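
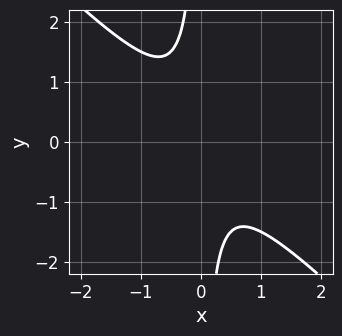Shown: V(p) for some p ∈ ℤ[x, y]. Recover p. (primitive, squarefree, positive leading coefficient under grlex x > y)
1. The degree is 2 — no degree-1 curve has this shape.
2. From the visible intercepts: it misses every integer gridline on the y-axis; the curve avoids every integer x-axis point in the box.
3. Solving for integer coefficients yields p as stated.

2*x^2 + 2*x*y + 1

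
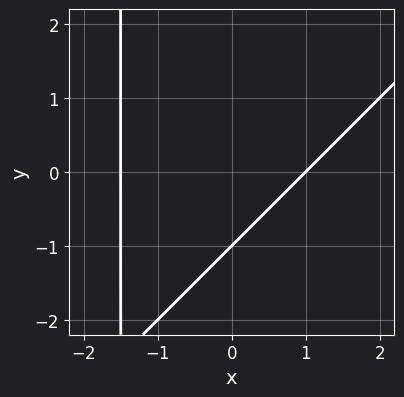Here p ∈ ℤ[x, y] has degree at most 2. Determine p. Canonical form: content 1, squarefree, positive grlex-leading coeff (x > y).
(a) Degree: the shape is more complex than any degree-1 curve, so deg p = 2.
(b) From the visible intercepts: one y-axis crossing is at y = -1; it meets the x-axis at x = 1 (among the integer gridlines).
(c) Fitting integer coefficients to these (and the overall shape) gives p.

2*x^2 - 2*x*y + x - 3*y - 3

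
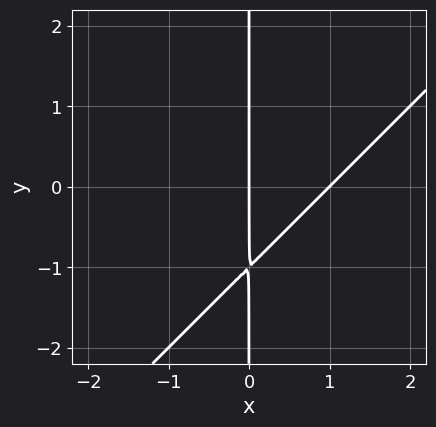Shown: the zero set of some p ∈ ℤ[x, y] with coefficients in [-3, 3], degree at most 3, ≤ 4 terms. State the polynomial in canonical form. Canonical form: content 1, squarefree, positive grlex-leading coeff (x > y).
(a) Degree: the shape is more complex than any degree-1 curve, so deg p = 2.
(b) Observable constraints: every point of the y-axis in the box is on the curve; among the integer gridlines, it crosses the x-axis at x ∈ {0, 1}.
(c) These observations pin down the coefficients.

x^2 - x*y - x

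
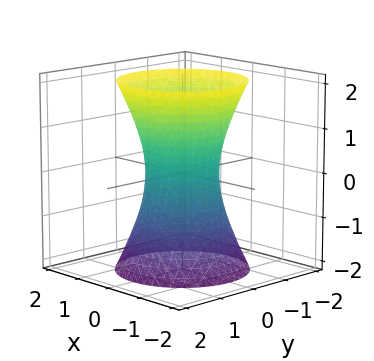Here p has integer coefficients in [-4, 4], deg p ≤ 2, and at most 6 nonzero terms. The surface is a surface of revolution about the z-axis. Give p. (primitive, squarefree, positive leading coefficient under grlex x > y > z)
3*x^2 + 3*y^2 - z^2 - 2

(a) Degree: a generic line meets the surface in up to 2 points, so deg p = 2.
(b) By symmetry, every cross-section ⟂ z is a circle, so x, y appear only via x² + y².
(c) Against the integer gridlines: a circular section at z = -1 has radius exactly 1; it misses every integer gridline on the z-axis.
(d) Assembling these constraints gives the stated polynomial.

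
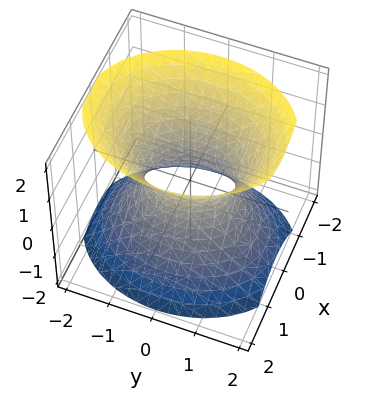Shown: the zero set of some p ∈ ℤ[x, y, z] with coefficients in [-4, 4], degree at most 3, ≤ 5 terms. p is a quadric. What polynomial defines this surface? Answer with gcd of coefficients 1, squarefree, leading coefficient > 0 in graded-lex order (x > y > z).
3*x^2 + 2*y^2 - 2*z^2 - 2

1. The degree is 2 — one connected sheet with a waist; a quadric.
2. Symmetries: mirror symmetry x ↦ −x ⇒ only even powers of x; it's symmetric under z → −z, forcing even powers of z; the y ↦ −y reflection is a symmetry, so y appears only in even powers.
3. From the visible intercepts: no z-intercept at any integer in the box; among the integer gridlines, it crosses the y-axis at y ∈ {-1, 1}.
4. Putting this together gives p.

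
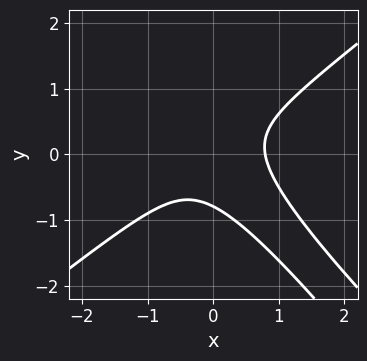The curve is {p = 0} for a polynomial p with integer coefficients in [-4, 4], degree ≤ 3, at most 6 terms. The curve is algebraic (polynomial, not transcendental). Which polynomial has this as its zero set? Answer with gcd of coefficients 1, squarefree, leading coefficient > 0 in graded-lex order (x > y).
2*x^3 + x^2*y - 3*x*y^2 - 2*y^3 - 1

First, degree: the shape is more complex than any degree-2 curve, so deg p = 3.
Finally, the integer polynomial consistent with all of this is the stated p.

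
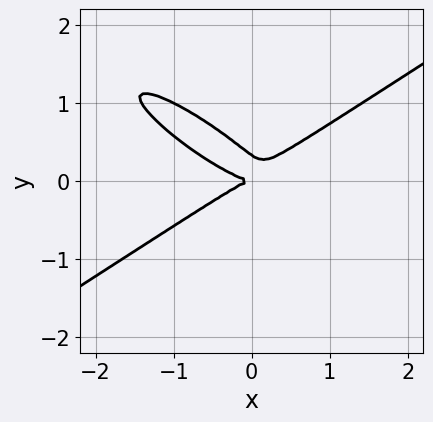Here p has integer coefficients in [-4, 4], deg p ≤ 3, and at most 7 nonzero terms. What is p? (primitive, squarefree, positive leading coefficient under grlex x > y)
deg p = 3. The shape is more complex than any degree-2 curve.
Checking where it meets the axes: it meets the y-axis at y = 0 (among the integer gridlines); it crosses the x-axis at the gridline x = 0.
Solving for integer coefficients yields p as stated.

x^3 + x^2*y - 2*x*y^2 - 3*y^3 + y^2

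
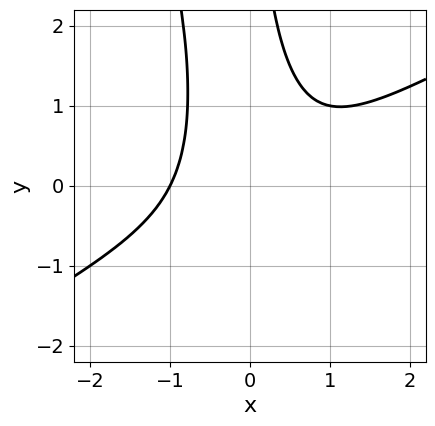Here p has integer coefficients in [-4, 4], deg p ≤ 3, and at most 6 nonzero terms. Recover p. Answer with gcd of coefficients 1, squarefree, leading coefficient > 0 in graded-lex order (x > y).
2*x^3 - 3*x^2*y - x*y^2 + 2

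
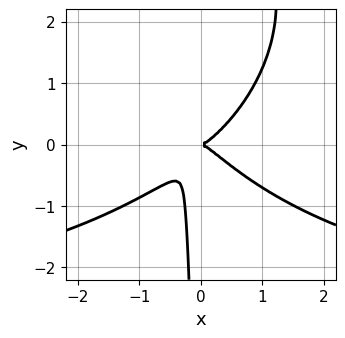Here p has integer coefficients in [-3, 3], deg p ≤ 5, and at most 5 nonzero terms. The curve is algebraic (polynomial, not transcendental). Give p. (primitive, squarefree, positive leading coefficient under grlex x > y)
x^3*y + x*y^3 + 3*x^3 - 3*x*y^2 - y^2

First, deg p = 4.
Next, checking where it meets the axes: one y-axis crossing is at y = 0; it crosses the x-axis at the gridline x = 0.
Finally, the integer polynomial consistent with all of this is the stated p.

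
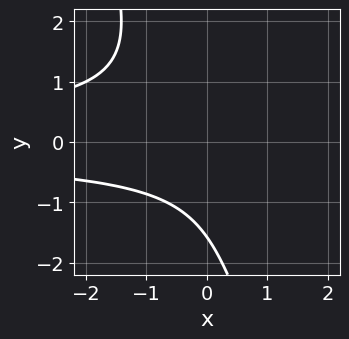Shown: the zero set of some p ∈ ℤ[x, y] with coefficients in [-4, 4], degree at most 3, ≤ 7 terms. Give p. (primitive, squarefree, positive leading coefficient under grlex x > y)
1. Degree: no degree-2 curve has this shape, so deg p = 3.
2. Checking where it meets the axes: no x-intercept at any integer in the box.
3. Solving for integer coefficients yields p as stated.

3*x*y^2 + y^3 + y^2 + y + 3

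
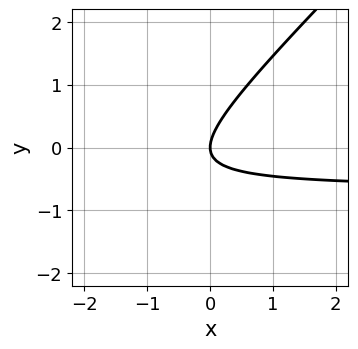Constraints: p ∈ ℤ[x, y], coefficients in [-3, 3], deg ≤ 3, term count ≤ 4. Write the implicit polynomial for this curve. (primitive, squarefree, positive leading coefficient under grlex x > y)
First, deg p = 2.
Then, from the visible intercepts: one y-axis crossing is at y = 0; it meets the x-axis at x = 0 (among the integer gridlines).
Finally, matching integer coefficients to the picture gives p.

3*x*y - 3*y^2 + 2*x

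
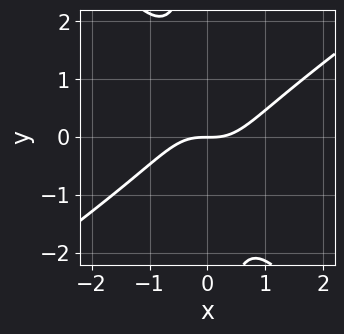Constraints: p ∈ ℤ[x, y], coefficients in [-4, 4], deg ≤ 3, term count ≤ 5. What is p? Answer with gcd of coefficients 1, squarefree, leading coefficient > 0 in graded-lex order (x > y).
3*x^3 - 2*x^2*y - 3*x*y^2 - 3*y

First, deg p = 3.
Next, reading off the gridlines: it meets the x-axis at x = 0 (among the integer gridlines); one y-axis crossing is at y = 0.
Finally, solving for integer coefficients yields p as stated.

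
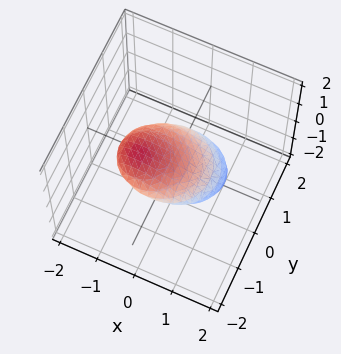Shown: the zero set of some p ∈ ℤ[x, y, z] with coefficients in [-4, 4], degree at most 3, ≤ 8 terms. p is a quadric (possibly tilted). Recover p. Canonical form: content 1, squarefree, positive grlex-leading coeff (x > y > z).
x^2 + 2*x*z + y^2 + y*z + 3*z^2 - 1

First, degree: no degree-1 surface has this shape, so deg p = 2.
Then, reading off the gridlines: the y-axis gridline crossings are at y ∈ {-1, 1}; among the integer gridlines, it crosses the x-axis at x ∈ {-1, 1}.
Finally, matching integer coefficients to the picture gives p.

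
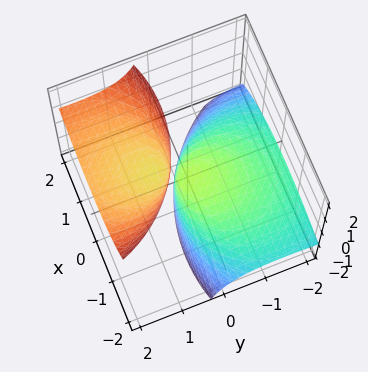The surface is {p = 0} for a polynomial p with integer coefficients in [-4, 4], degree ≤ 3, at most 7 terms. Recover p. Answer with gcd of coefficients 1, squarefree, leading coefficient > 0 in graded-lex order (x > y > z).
First, the picture has 2 separate pieces. Treating them together as one polynomial.
Next, the degree is 2 — the shape is more complex than any degree-1 surface.
Next, reading off the gridlines: it meets the x-axis at x = 0 (among the integer gridlines); one z-axis crossing is at z = 0.
Finally, together with the visible shape, these determine p as stated.

x^2 - x*z + y^2 - 3*y*z + z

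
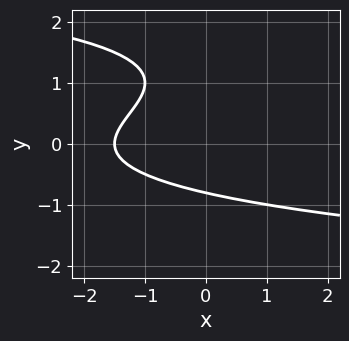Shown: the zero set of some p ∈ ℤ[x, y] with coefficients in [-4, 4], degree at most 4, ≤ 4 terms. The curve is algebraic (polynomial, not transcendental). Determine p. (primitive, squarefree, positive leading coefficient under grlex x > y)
1. Degree: no degree-2 curve has this shape, so deg p = 3.
2. The integer polynomial consistent with all of this is the stated p.

2*y^3 - 3*y^2 + 2*x + 3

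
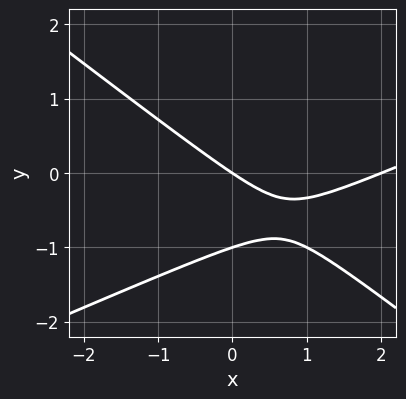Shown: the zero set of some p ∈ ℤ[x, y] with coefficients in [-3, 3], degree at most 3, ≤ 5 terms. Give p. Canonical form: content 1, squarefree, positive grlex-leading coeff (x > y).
(a) deg p = 2. No degree-1 curve has this shape.
(b) Reading off the gridlines: among the integer gridlines, it crosses the x-axis at x ∈ {0, 2}; the y-axis gridline crossings are at y ∈ {-1, 0}.
(c) Solving for integer coefficients yields p as stated.

x^2 - x*y - 3*y^2 - 2*x - 3*y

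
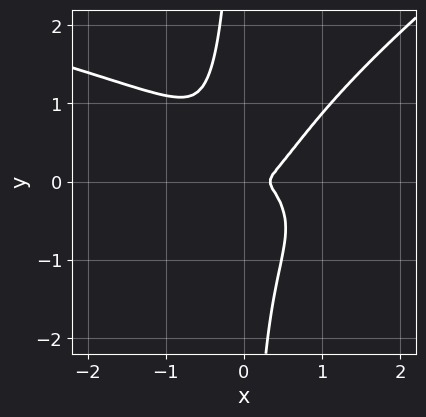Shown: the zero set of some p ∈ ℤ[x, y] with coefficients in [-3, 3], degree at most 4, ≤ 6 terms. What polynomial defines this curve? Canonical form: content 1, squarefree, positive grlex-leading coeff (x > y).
2*x^2*y^2 - 3*x*y^3 + 3*x^3 - x^2 - 2*y^2

deg p = 4. A generic line meets the curve in up to 4 points.
Putting this together gives p.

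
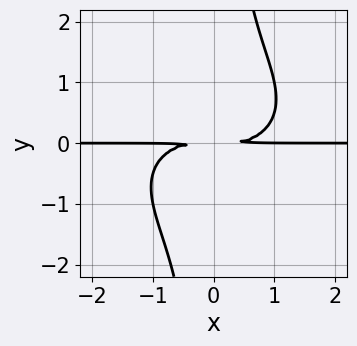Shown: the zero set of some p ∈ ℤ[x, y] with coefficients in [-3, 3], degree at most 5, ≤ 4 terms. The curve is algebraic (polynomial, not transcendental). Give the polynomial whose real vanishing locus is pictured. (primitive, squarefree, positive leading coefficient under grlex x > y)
First, deg p = 4. A generic line meets the curve in up to 4 points.
Then, from the visible intercepts: the visible x-axis segment lies entirely on the curve.
Finally, these observations pin down the coefficients.

x^3*y + 2*x*y^3 - 3*y^2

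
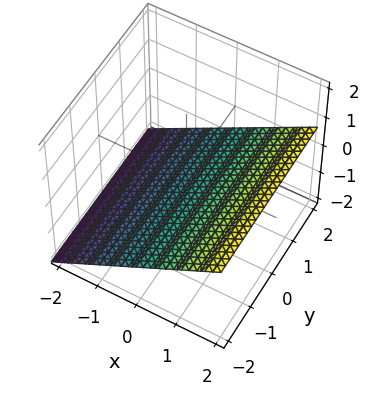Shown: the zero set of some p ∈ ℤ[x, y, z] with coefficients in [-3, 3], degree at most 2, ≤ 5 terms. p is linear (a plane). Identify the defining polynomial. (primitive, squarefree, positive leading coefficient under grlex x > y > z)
(a) The degree is 1 — the surface is flat (a plane).
(b) Against the integer gridlines: the surface avoids every integer y-axis point in the box; it meets the x-axis at x = 1 (among the integer gridlines).
(c) The integer polynomial consistent with all of this is the stated p.

2*x - 3*z - 2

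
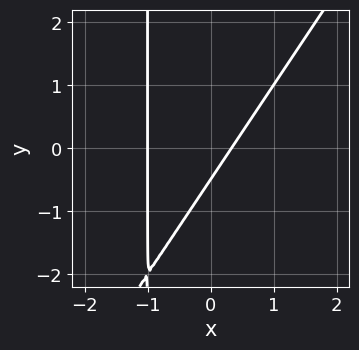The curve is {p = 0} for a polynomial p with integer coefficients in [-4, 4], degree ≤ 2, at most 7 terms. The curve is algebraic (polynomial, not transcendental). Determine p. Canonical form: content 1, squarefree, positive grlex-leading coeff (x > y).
3*x^2 - 2*x*y + 2*x - 2*y - 1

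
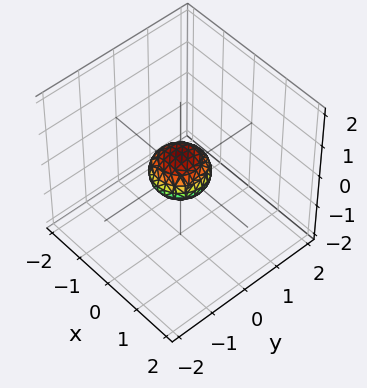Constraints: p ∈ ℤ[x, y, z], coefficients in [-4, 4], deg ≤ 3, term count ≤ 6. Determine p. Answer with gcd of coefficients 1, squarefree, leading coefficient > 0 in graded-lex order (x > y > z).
(a) The degree is 2 — the shape is more complex than any degree-1 surface.
(b) Symmetries: rotational symmetry about the z-axis ⇒ p depends on x, y only through x² + y².
(c) From the axis intercepts and sections: a circular section at z = 0 has radius between 0 and 1.
(d) These observations pin down the coefficients.

2*x^2 + 2*y^2 + 3*z^2 - 1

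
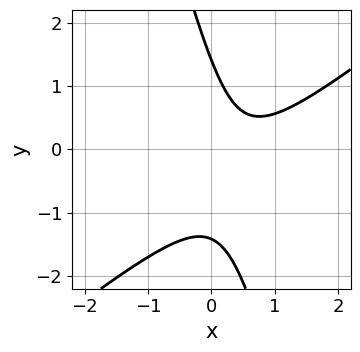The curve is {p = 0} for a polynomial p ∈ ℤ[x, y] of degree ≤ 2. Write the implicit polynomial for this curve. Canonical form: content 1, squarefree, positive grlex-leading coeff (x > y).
3*x^2 - 3*x*y - y^2 - 3*x + 2

(a) deg p = 2.
(b) Checking where it meets the axes: no x-intercept at any integer in the box.
(c) Together with the visible shape, these determine p as stated.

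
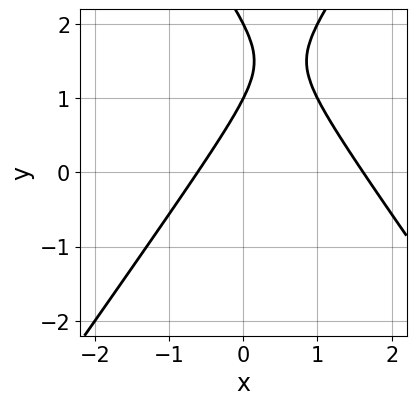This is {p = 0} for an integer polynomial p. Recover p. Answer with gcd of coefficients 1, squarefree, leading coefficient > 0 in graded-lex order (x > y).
1. Degree: the shape is more complex than any degree-1 curve, so deg p = 2.
2. Reading off the gridlines: the y-axis gridline crossings are at y ∈ {1, 2}.
3. Fitting integer coefficients to these (and the overall shape) gives p.

2*x^2 - y^2 - 2*x + 3*y - 2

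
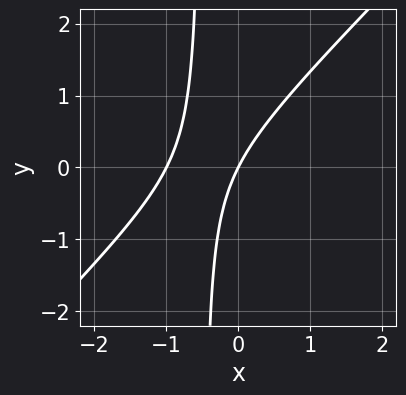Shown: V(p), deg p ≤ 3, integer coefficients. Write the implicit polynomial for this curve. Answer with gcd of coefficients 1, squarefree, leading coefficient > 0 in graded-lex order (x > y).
2*x^2 - 2*x*y + 2*x - y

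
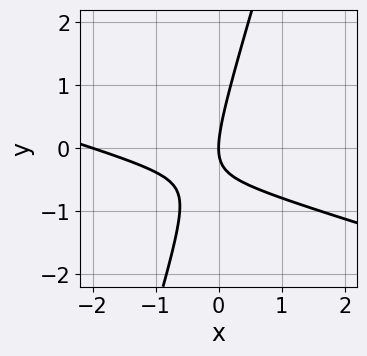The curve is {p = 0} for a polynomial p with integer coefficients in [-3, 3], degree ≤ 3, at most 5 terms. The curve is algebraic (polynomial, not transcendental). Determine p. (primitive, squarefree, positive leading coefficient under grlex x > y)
(a) Degree: a generic line meets the curve in up to 2 points, so deg p = 2.
(b) Checking where it meets the axes: among the integer gridlines, it crosses the x-axis at x ∈ {-2, 0}; it meets the y-axis at y = 0 (among the integer gridlines).
(c) Fitting integer coefficients to these (and the overall shape) gives p.

x^2 + 3*x*y - y^2 + 2*x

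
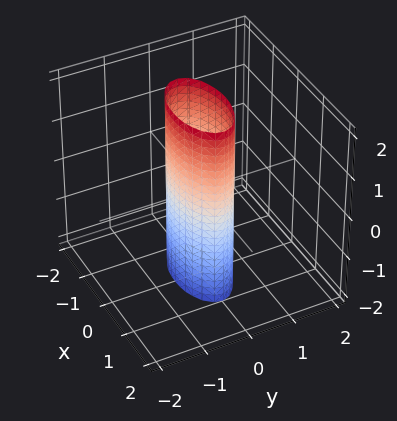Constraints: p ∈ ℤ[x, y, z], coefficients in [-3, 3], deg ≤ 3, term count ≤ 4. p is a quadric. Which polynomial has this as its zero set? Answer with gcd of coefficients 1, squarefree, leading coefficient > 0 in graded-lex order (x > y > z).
x^2 + 3*y^2 - 1

1. The degree is 2 — constant cross-section along one axis; a quadric.
2. Symmetries: the z ↦ −z reflection is a symmetry, so z appears only in even powers; the x ↦ −x reflection is a symmetry, so x appears only in even powers; the y ↦ −y reflection is a symmetry, so y appears only in even powers.
3. From the visible intercepts: the x-axis gridline crossings are at x ∈ {-1, 1}; it misses every integer gridline on the z-axis.
4. Putting this together gives p.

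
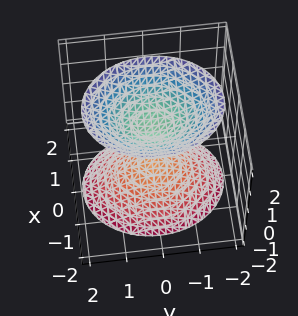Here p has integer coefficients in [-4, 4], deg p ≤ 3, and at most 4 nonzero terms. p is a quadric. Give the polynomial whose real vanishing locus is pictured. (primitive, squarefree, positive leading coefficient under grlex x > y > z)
3*x^2 + 2*y^2 - 2*z^2 + 2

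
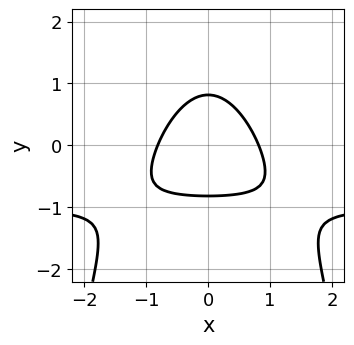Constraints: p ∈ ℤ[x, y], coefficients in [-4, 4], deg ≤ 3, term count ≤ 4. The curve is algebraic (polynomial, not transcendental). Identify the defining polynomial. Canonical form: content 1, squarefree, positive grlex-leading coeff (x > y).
1. Degree: no degree-2 curve has this shape, so deg p = 3.
2. Symmetries: the x ↦ −x reflection is a symmetry, so x appears only in even powers.
3. Matching integer coefficients to the picture gives p.

3*x^2*y + 3*x^2 + 3*y^2 - 2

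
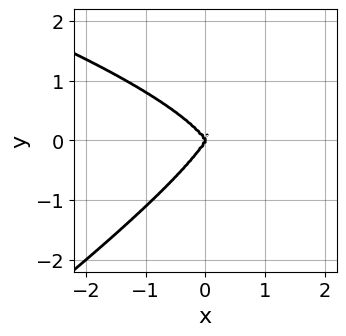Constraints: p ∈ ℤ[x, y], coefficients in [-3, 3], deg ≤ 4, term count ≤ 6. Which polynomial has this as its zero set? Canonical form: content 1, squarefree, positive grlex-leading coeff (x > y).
1. deg p = 4. The shape is more complex than any degree-3 curve.
2. Against the integer gridlines: it crosses the y-axis at the gridline y = 0; it crosses the x-axis at the gridline x = 0.
3. Matching integer coefficients to the picture gives p.

2*x*y^3 - 3*y^4 - 3*x^3 + x*y^2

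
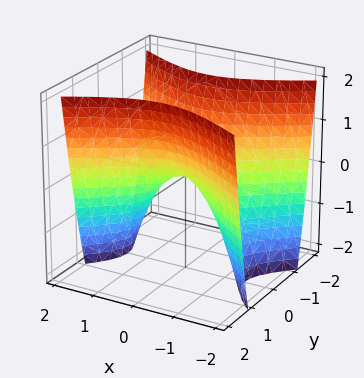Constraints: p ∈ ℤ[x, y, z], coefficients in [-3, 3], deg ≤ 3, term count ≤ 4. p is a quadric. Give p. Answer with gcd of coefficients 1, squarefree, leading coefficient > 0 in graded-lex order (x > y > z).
x^2 - 2*y^2 + z

(a) deg p = 2. A hyperbolic paraboloid; a quadric.
(b) Symmetries: it's symmetric under y → −y, forcing even powers of y; the x ↦ −x reflection is a symmetry, so x appears only in even powers.
(c) Against the integer gridlines: one x-axis crossing is at x = 0; one y-axis crossing is at y = 0.
(d) Assembling these constraints gives the stated polynomial.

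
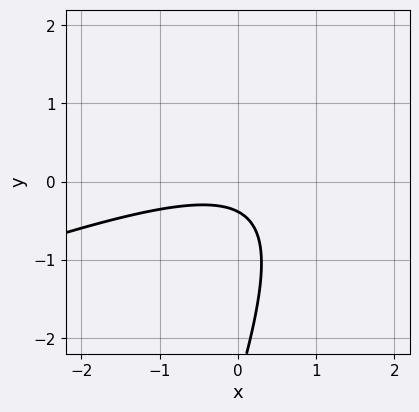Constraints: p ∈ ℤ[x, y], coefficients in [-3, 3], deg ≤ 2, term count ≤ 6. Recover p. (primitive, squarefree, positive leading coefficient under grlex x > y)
x^2 - 3*x*y + y^2 + 3*y + 1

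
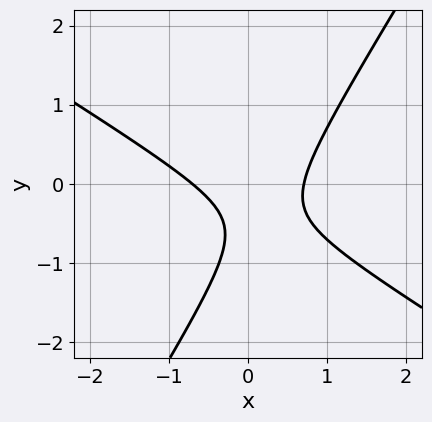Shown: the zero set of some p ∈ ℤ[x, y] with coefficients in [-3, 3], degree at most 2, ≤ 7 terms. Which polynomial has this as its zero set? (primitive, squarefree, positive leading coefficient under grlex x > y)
1. The degree is 2 — the shape is more complex than any degree-1 curve.
2. Checking where it meets the axes: no y-intercept at any integer in the box.
3. Matching integer coefficients to the picture gives p.

2*x^2 + 2*x*y - 2*y^2 - 2*y - 1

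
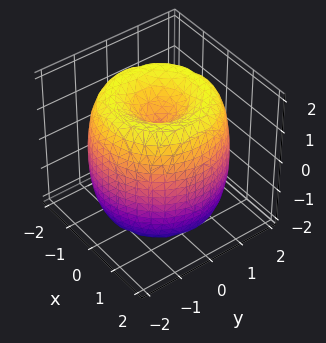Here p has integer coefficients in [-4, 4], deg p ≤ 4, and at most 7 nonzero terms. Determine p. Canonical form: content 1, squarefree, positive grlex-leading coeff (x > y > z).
x^4 + 2*x^2*y^2 + y^4 - 3*x^2 - 3*y^2 + z^2 - 1

(a) Degree: no degree-3 surface has this shape, so deg p = 4.
(b) Symmetry: the surface is invariant under rotation about z: p = q(x² + y², z).
(c) From the visible intercepts: a circular section at z = 1 has radius between 1 and 2; among the integer gridlines, it crosses the z-axis at z ∈ {-1, 1}.
(d) The integer polynomial consistent with all of this is the stated p.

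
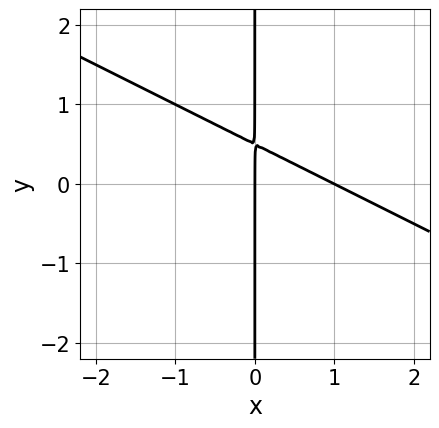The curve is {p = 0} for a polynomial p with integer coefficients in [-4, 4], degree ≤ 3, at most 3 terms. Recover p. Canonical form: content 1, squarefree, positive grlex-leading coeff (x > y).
First, deg p = 2. The shape is more complex than any degree-1 curve.
Next, checking where it meets the axes: among the integer gridlines, it crosses the x-axis at x ∈ {0, 1}; every point of the y-axis in the box is on the curve.
Finally, the integer polynomial consistent with all of this is the stated p.

x^2 + 2*x*y - x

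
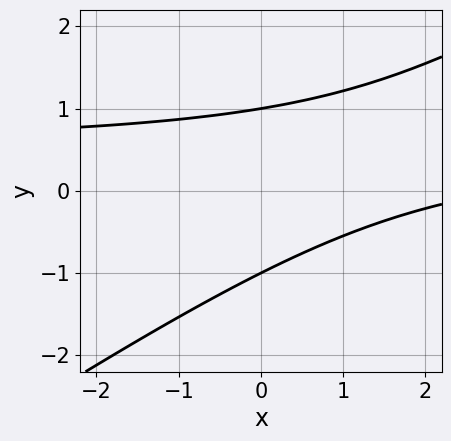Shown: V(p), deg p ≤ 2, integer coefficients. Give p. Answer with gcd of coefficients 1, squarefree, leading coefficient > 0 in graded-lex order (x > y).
2*x*y - 3*y^2 - x + 3

First, degree: no degree-1 curve has this shape, so deg p = 2.
Next, against the integer gridlines: it misses every integer gridline on the x-axis; the y-axis gridline crossings are at y ∈ {-1, 1}.
Finally, assembling these constraints gives the stated polynomial.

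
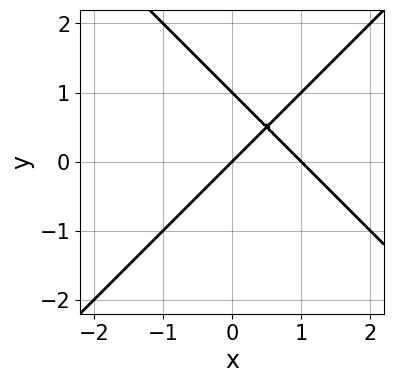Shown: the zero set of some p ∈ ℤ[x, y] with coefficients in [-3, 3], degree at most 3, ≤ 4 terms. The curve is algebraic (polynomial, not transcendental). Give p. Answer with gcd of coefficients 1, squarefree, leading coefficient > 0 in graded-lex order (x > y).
(a) The degree is 2 — a generic line meets the curve in up to 2 points.
(b) From the visible intercepts: the x-axis gridline crossings are at x ∈ {0, 1}; among the integer gridlines, it crosses the y-axis at y ∈ {0, 1}.
(c) Matching integer coefficients to the picture gives p.

x^2 - y^2 - x + y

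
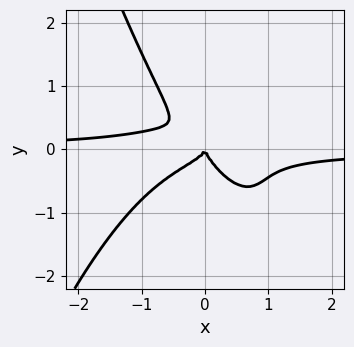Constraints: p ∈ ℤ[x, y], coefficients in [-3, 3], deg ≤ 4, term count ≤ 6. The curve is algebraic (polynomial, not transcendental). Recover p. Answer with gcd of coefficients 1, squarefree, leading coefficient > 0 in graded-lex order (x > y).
3*x^3*y + 3*x*y^2 + 3*y^3 + x^2

(a) deg p = 4. A generic line meets the curve in up to 4 points.
(b) From the axis intercepts and sections: one y-axis crossing is at y = 0; one x-axis crossing is at x = 0.
(c) Putting this together gives p.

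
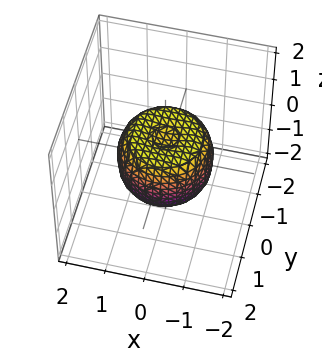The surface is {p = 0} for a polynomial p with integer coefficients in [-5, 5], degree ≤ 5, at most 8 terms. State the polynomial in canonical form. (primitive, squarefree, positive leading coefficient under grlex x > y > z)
2*x^4 + 4*x^2*y^2 + 2*y^4 - 2*x^2 - 2*y^2 + 2*z^2 - 1

First, degree: a generic line meets the surface in up to 4 points, so deg p = 4.
Next, by symmetry, the z-axis is an axis of rotation, so x and y enter only as x² + y².
Next, checking where it meets the axes: a circular section at z = 0 has radius between 1 and 2.
Finally, these observations pin down the coefficients.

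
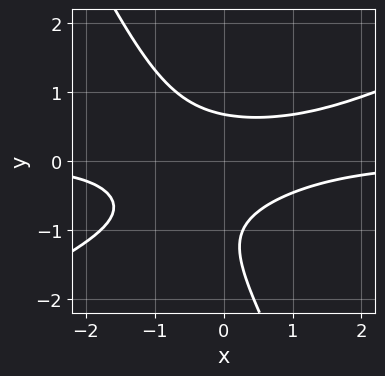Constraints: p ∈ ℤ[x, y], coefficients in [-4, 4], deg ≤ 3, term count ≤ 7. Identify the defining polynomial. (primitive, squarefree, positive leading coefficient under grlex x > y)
Degree: no degree-2 curve has this shape, so deg p = 3.
Against the integer gridlines: the curve avoids every integer x-axis point in the box.
Together with the visible shape, these determine p as stated.

2*x^2*y - 3*x*y^2 - 2*y^3 - 3*y^2 + 2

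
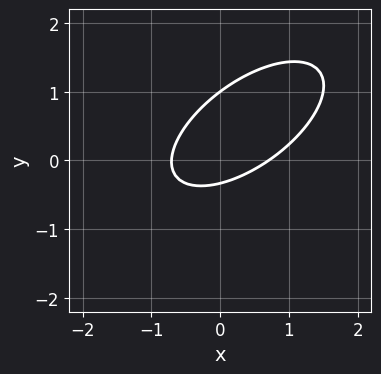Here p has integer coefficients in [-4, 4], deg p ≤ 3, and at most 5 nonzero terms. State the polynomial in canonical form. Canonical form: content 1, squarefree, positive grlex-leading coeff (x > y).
Degree: no degree-1 curve has this shape, so deg p = 2.
Against the integer gridlines: one y-axis crossing is at y = 1.
Together with the visible shape, these determine p as stated.

2*x^2 - 3*x*y + 3*y^2 - 2*y - 1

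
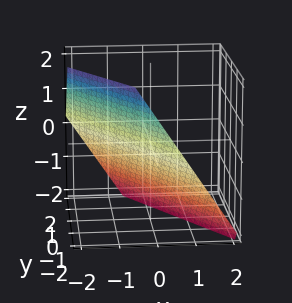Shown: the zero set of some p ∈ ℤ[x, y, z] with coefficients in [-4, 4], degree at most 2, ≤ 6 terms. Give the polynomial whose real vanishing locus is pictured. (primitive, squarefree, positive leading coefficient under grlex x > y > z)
3*x + 2*y + 2*z + 2

deg p = 1.
Reading off the gridlines: one y-axis crossing is at y = -1; it meets the z-axis at z = -1 (among the integer gridlines).
The integer polynomial consistent with all of this is the stated p.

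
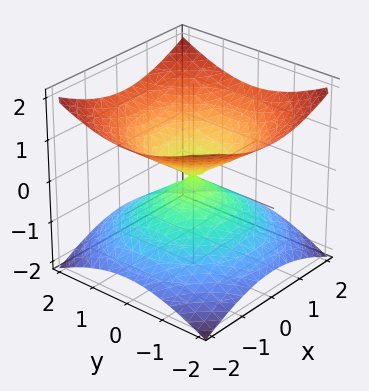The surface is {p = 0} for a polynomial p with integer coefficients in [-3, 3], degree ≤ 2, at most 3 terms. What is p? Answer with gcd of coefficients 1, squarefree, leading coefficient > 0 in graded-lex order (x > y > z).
x^2 + y^2 - 2*z^2

First, the degree is 2 — two nappes meeting at a single point; a quadric.
Then, symmetries: mirror symmetry z ↦ −z ⇒ only even powers of z; every cross-section ⟂ z is a circle, so x, y appear only via x² + y².
Then, reading off the gridlines: it meets the x-axis at x = 0 (among the integer gridlines); a circular section at z = 1 has radius between 1 and 2; it meets the z-axis at z = 0 (among the integer gridlines).
Finally, solving for integer coefficients yields p as stated.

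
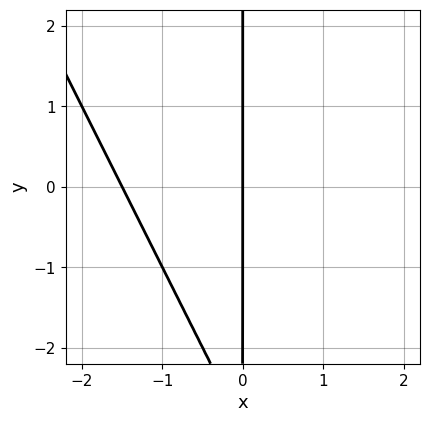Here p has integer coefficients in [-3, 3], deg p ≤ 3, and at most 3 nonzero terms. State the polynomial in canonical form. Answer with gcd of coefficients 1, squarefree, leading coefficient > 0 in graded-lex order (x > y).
2*x^2 + x*y + 3*x

1. Degree: a generic line meets the curve in up to 2 points, so deg p = 2.
2. From the visible intercepts: the visible y-axis segment lies entirely on the curve; it crosses the x-axis at the gridline x = 0.
3. Fitting integer coefficients to these (and the overall shape) gives p.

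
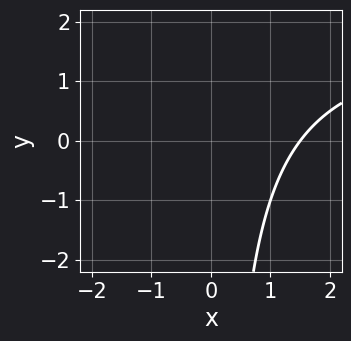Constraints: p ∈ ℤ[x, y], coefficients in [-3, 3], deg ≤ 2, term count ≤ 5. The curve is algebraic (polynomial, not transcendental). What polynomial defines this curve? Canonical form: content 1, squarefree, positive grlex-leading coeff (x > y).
(a) Degree: a generic line meets the curve in up to 2 points, so deg p = 2.
(b) Reading off the gridlines: it misses every integer gridline on the y-axis.
(c) Together with the visible shape, these determine p as stated.

x*y - 2*x + 3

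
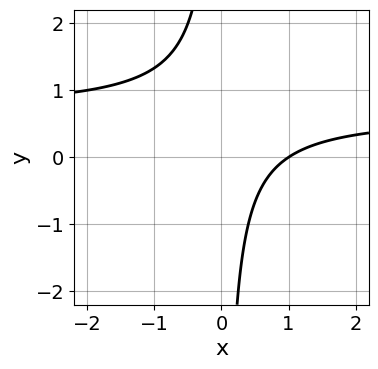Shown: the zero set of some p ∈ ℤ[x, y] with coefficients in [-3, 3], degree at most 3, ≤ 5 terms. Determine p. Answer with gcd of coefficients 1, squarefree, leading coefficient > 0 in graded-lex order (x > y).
3*x*y - 2*x + 2

deg p = 2.
Reading off the gridlines: the curve avoids every integer y-axis point in the box; it meets the x-axis at x = 1 (among the integer gridlines).
These observations pin down the coefficients.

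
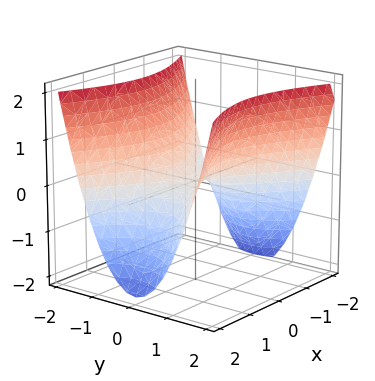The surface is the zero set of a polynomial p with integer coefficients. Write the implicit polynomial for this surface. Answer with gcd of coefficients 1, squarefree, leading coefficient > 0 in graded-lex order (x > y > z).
x^2 - 2*y^2 + 2*z

(a) deg p = 2. A hyperbolic paraboloid; a quadric.
(b) Symmetries: the y ↦ −y reflection is a symmetry, so y appears only in even powers; the x ↦ −x reflection is a symmetry, so x appears only in even powers.
(c) Reading off the gridlines: one y-axis crossing is at y = 0; it meets the x-axis at x = 0 (among the integer gridlines); one z-axis crossing is at z = 0.
(d) Matching integer coefficients to the picture gives p.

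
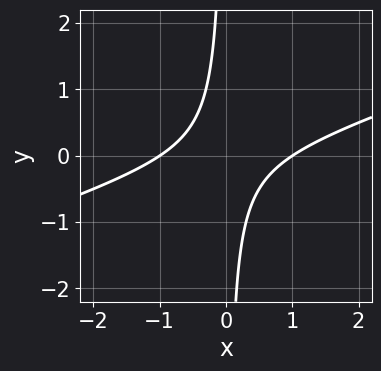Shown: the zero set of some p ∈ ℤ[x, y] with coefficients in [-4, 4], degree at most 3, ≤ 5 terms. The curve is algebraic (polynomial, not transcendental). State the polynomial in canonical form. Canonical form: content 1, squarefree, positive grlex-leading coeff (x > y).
x^2 - 3*x*y - 1

First, deg p = 2.
Then, from the axis intercepts and sections: the x-axis gridline crossings are at x ∈ {-1, 1}; no y-intercept at any integer in the box.
Finally, together with the visible shape, these determine p as stated.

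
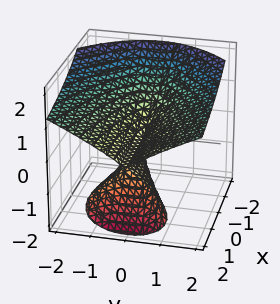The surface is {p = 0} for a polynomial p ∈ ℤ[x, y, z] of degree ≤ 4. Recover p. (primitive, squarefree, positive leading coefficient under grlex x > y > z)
1. Degree: a generic line meets the surface in up to 3 points, so deg p = 3.
2. From the visible intercepts: one z-axis crossing is at z = 0; one y-axis crossing is at y = 0.
3. Putting this together gives p. Check: (1, 0, 0) on the x-axis lies on the surface, and p(1, 0, 0) = 0. ✓

x*z^2 + z^3 - y^2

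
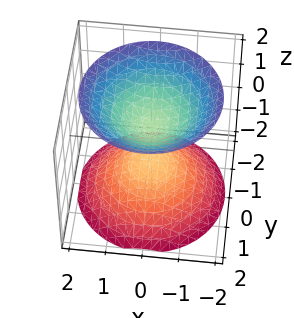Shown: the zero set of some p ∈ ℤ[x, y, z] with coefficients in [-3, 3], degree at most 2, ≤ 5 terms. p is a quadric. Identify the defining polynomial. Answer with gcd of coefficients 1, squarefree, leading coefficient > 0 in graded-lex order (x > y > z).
1. There are 2 components. They look like related sheets of one shape, so recover p as a whole.
2. Degree: two separate bowl-shaped sheets opening away from each other; a quadric, so deg p = 2.
3. By symmetry, the z-axis is an axis of rotation, so x and y enter only as x² + y²; it's symmetric under z → −z, forcing even powers of z.
4. Reading off the gridlines: no x-intercept at any integer in the box; a circular section at z = 2 has radius between 1 and 2.
5. Together with the visible shape, these determine p as stated.

2*x^2 + 2*y^2 - 2*z^2 + 1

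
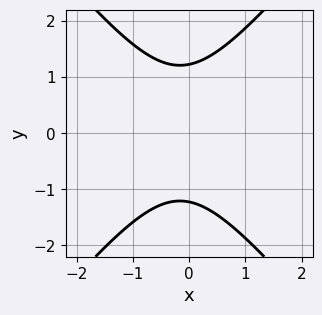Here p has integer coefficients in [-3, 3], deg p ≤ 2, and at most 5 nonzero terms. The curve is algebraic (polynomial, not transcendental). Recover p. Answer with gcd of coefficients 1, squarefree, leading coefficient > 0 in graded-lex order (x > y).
3*x^2 - 2*y^2 + x + 3

(a) The degree is 2 — the shape is more complex than any degree-1 curve.
(b) Symmetries: the y ↦ −y reflection is a symmetry, so y appears only in even powers.
(c) Against the integer gridlines: no x-intercept at any integer in the box.
(d) Solving for integer coefficients yields p as stated.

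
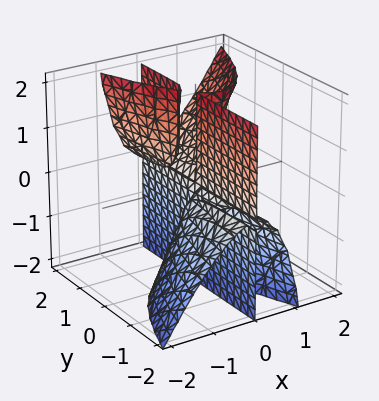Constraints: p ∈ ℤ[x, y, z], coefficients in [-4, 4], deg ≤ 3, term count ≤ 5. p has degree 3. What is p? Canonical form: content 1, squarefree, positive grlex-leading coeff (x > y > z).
2*x^3 - x^2*z - x*y*z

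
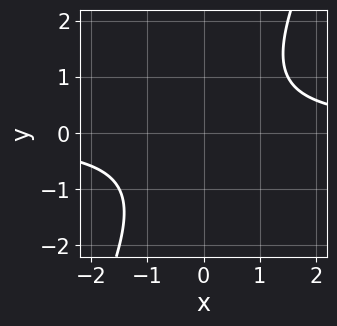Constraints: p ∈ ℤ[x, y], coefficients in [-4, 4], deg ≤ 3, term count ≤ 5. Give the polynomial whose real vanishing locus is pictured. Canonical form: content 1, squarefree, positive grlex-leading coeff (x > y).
First, the degree is 2 — no degree-1 curve has this shape.
Then, against the integer gridlines: it misses every integer gridline on the x-axis; no y-intercept at any integer in the box.
Finally, matching integer coefficients to the picture gives p.

2*x*y - y^2 - 2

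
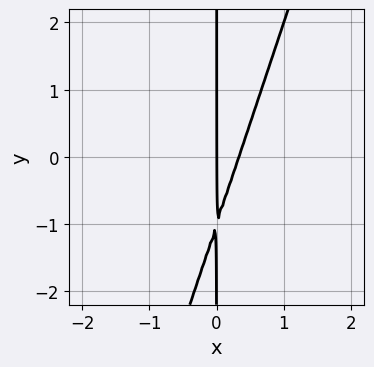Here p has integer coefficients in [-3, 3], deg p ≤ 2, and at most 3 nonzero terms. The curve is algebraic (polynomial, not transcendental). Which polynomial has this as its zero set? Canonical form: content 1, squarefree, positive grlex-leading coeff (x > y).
3*x^2 - x*y - x

First, degree: no degree-1 curve has this shape, so deg p = 2.
Then, checking where it meets the axes: the visible y-axis segment lies entirely on the curve; one x-axis crossing is at x = 0.
Finally, matching integer coefficients to the picture gives p.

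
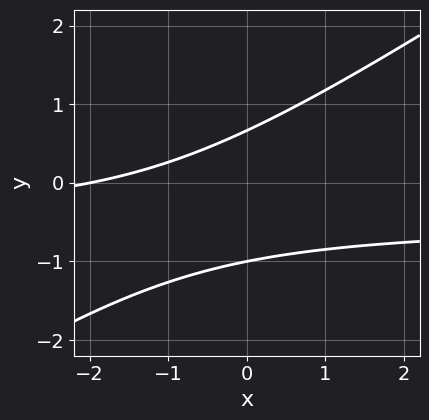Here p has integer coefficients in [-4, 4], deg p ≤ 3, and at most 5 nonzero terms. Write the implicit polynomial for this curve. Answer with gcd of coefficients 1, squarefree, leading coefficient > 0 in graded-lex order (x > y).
2*x*y - 3*y^2 + x - y + 2

Degree: the shape is more complex than any degree-1 curve, so deg p = 2.
Against the integer gridlines: it crosses the y-axis at the gridline y = -1; it crosses the x-axis at the gridline x = -2.
These observations pin down the coefficients.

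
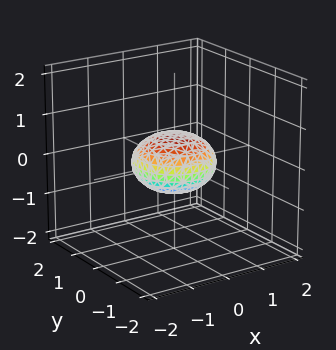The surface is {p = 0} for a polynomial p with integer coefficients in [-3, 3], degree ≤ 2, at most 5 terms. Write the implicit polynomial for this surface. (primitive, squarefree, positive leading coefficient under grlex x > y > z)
x^2 + y^2 + 2*z^2 - 1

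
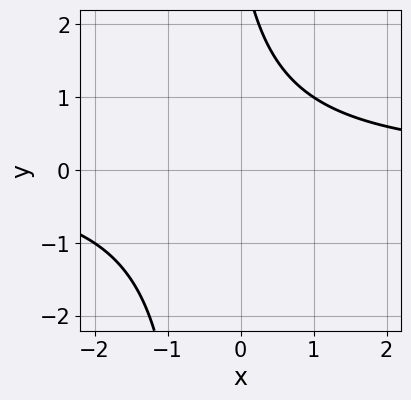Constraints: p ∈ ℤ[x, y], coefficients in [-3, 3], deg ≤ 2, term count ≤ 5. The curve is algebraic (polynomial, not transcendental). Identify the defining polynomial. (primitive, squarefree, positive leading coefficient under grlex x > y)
2*x*y + y - 3

Degree: no degree-1 curve has this shape, so deg p = 2.
Observable constraints: no x-intercept at any integer in the box; it misses every integer gridline on the y-axis.
Assembling these constraints gives the stated polynomial.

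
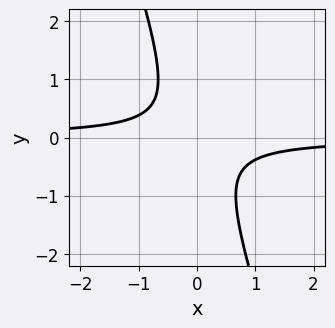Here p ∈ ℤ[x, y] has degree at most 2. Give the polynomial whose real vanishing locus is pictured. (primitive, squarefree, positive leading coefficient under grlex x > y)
3*x*y + y^2 + 1

(a) Degree: no degree-1 curve has this shape, so deg p = 2.
(b) From the visible intercepts: it misses every integer gridline on the x-axis; the curve avoids every integer y-axis point in the box.
(c) Fitting integer coefficients to these (and the overall shape) gives p.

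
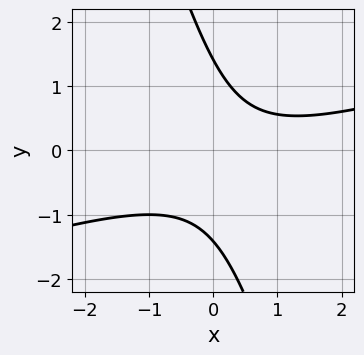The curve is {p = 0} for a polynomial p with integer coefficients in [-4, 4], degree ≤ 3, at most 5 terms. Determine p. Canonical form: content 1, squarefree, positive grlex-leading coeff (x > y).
x^2 - 3*x*y - y^2 - x + 2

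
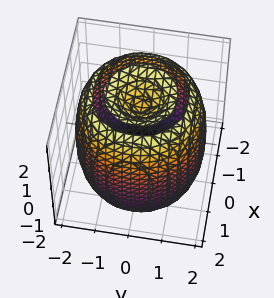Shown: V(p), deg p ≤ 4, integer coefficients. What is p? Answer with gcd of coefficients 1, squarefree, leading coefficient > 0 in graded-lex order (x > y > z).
x^4 + 2*x^2*y^2 + y^4 - 3*x^2 - 3*y^2 + z^2 - 2

1. There are 2 components. Treating them together as one polynomial.
2. Degree: no degree-3 surface has this shape, so deg p = 4.
3. Symmetries: the z-axis is an axis of rotation, so x and y enter only as x² + y².
4. Against the integer gridlines: a circular section at z = 0 has radius between 1 and 2.
5. Together with the visible shape, these determine p as stated.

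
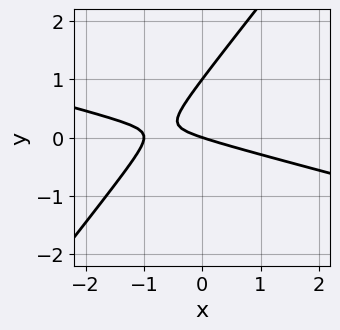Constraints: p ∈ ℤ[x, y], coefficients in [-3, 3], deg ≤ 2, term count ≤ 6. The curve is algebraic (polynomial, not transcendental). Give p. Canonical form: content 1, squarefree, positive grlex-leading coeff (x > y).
x^2 + 3*x*y - 3*y^2 + x + 3*y

Degree: the shape is more complex than any degree-1 curve, so deg p = 2.
From the axis intercepts and sections: among the integer gridlines, it crosses the y-axis at y ∈ {0, 1}; among the integer gridlines, it crosses the x-axis at x ∈ {-1, 0}.
Together with the visible shape, these determine p as stated.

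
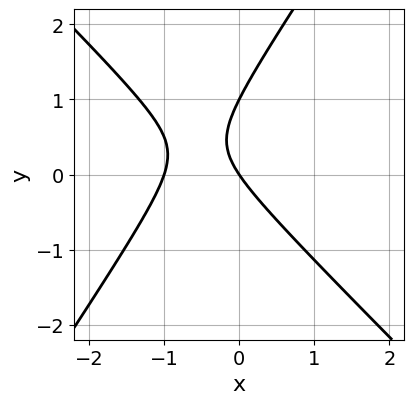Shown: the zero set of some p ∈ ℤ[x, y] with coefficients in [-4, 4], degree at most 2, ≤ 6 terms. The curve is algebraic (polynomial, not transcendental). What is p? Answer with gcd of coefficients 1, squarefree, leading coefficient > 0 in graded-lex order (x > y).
3*x^2 + x*y - 2*y^2 + 3*x + 2*y

1. The degree is 2 — no degree-1 curve has this shape.
2. Observable constraints: among the integer gridlines, it crosses the y-axis at y ∈ {0, 1}; the x-axis gridline crossings are at x ∈ {-1, 0}.
3. Fitting integer coefficients to these (and the overall shape) gives p.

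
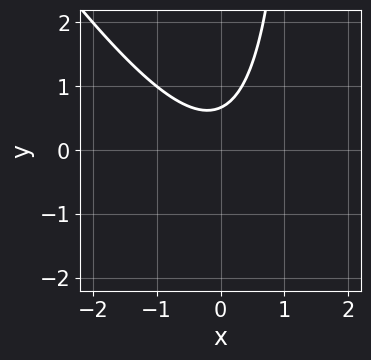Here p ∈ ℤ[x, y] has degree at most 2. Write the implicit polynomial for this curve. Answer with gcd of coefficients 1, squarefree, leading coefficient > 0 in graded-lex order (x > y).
The degree is 2 — the shape is more complex than any degree-1 curve.
From the visible intercepts: no x-intercept at any integer in the box.
Fitting integer coefficients to these (and the overall shape) gives p.

3*x^2 + 2*x*y - 3*y + 2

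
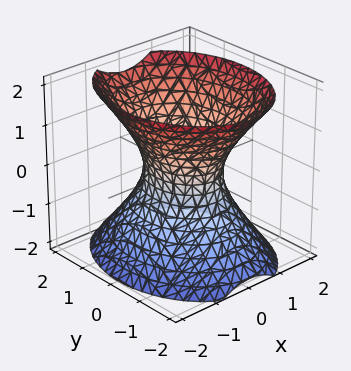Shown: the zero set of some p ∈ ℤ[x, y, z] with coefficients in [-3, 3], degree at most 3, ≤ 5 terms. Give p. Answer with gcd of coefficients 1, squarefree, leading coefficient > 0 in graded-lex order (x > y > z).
3*x^2 + 2*y^2 - 2*z^2 - 2

(a) The degree is 2 — one connected sheet with a waist; a quadric.
(b) Symmetries: mirror symmetry z ↦ −z ⇒ only even powers of z; the x ↦ −x reflection is a symmetry, so x appears only in even powers; it's symmetric under y → −y, forcing even powers of y.
(c) Reading off the gridlines: the y-axis gridline crossings are at y ∈ {-1, 1}; the surface avoids every integer z-axis point in the box.
(d) The integer polynomial consistent with all of this is the stated p.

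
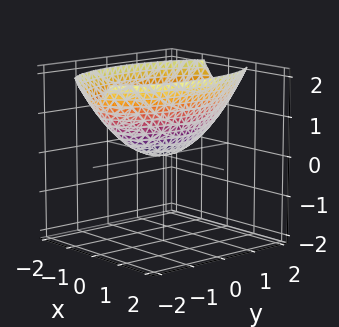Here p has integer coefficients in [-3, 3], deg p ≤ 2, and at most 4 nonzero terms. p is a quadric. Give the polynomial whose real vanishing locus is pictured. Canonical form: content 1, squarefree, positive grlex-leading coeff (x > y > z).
3*x^2 + y^2 - 3*z

First, deg p = 2. A paraboloid; a quadric.
Next, symmetries: the x ↦ −x reflection is a symmetry, so x appears only in even powers; it's symmetric under y → −y, forcing even powers of y.
Then, from the visible intercepts: one x-axis crossing is at x = 0; one z-axis crossing is at z = 0; one y-axis crossing is at y = 0.
Finally, putting this together gives p.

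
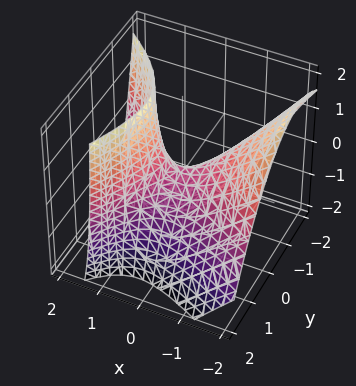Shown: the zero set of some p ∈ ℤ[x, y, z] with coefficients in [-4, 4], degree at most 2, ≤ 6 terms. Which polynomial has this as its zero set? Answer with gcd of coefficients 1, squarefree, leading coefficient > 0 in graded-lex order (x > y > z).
First, deg p = 2.
Next, from the visible intercepts: it crosses the z-axis at the gridline z = 0; it meets the x-axis at x = 0 (among the integer gridlines); one y-axis crossing is at y = 0.
Finally, putting this together gives p.

x^2 + x*y + x*z - y^2 - z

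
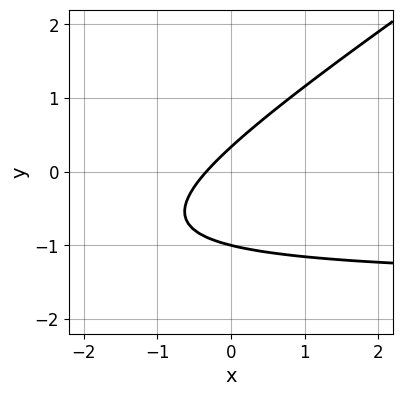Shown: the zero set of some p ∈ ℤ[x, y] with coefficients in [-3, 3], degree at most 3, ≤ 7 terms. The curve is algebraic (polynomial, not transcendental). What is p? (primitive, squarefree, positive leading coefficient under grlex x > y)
1. Degree: the shape is more complex than any degree-1 curve, so deg p = 2.
2. Observable constraints: it crosses the y-axis at the gridline y = -1.
3. The integer polynomial consistent with all of this is the stated p.

2*x*y - 3*y^2 + 3*x - 2*y + 1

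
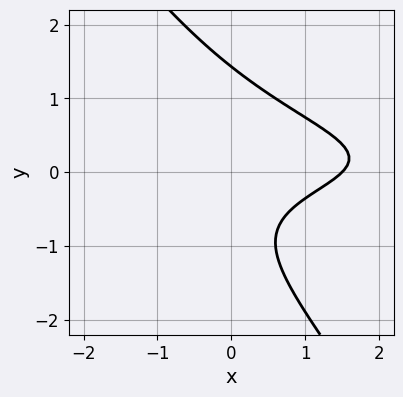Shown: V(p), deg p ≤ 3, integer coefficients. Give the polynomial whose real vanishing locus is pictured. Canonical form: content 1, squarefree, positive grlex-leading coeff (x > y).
1. deg p = 3. The shape is more complex than any degree-2 curve.
2. Putting this together gives p.

3*x*y^2 + 2*y^3 + 2*x - 2*y - 3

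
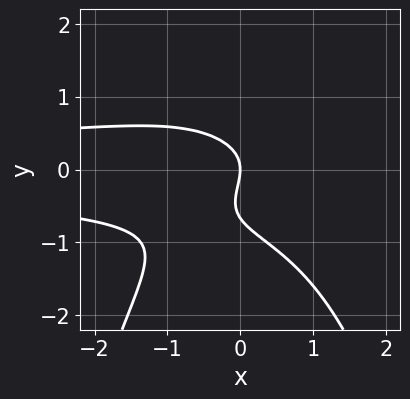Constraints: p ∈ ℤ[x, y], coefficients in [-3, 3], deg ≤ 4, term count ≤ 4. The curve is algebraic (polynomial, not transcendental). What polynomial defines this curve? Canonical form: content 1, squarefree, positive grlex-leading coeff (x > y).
2*x^2*y^2 + 3*y^3 + 2*y^2 + 2*x

(a) The degree is 4 — a generic line meets the curve in up to 4 points.
(b) Observable constraints: it crosses the y-axis at the gridline y = 0; it meets the x-axis at x = 0 (among the integer gridlines).
(c) The integer polynomial consistent with all of this is the stated p.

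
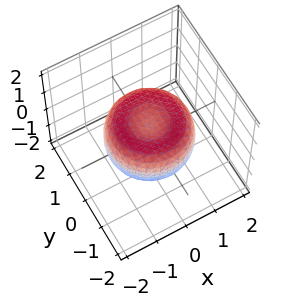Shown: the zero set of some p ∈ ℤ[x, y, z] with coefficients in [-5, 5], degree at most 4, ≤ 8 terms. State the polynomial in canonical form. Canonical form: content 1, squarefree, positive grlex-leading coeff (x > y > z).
First, degree: the shape is more complex than any degree-3 surface, so deg p = 4.
Then, symmetries: the surface is invariant under rotation about z: p = q(x² + y², z).
Then, reading off the gridlines: a circular section at z = 0 has radius between 1 and 2.
Finally, matching integer coefficients to the picture gives p.

2*x^4 + 4*x^2*y^2 + 2*y^4 - 3*x^2 - 3*y^2 + 3*z^2 - 1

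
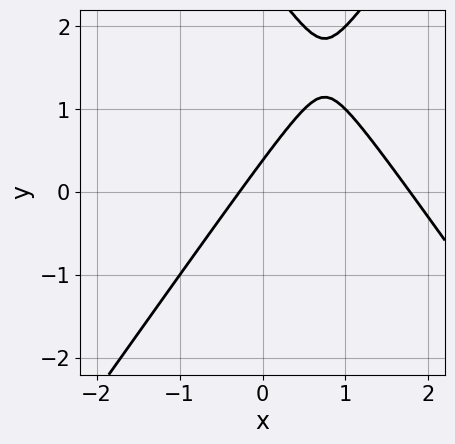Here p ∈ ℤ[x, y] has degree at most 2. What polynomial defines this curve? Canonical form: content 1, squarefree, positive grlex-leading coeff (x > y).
(a) deg p = 2. The shape is more complex than any degree-1 curve.
(b) Putting this together gives p.

2*x^2 - y^2 - 3*x + 3*y - 1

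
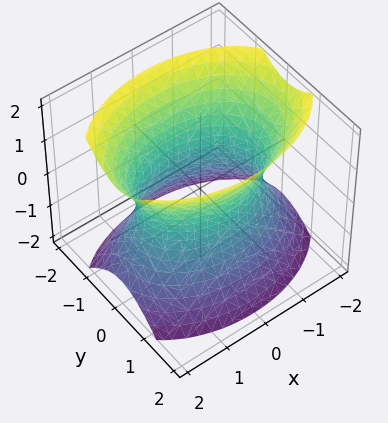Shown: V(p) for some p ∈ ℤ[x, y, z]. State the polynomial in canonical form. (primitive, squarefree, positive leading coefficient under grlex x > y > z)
First, deg p = 2. One connected sheet with a waist; a quadric.
Then, symmetries: it's symmetric under y → −y, forcing even powers of y; mirror symmetry z ↦ −z ⇒ only even powers of z; it's symmetric under x → −x, forcing even powers of x.
Then, from the axis intercepts and sections: the y-axis gridline crossings are at y ∈ {-1, 1}; no z-intercept at any integer in the box.
Finally, together with the visible shape, these determine p as stated.

x^2 + 2*y^2 - z^2 - 2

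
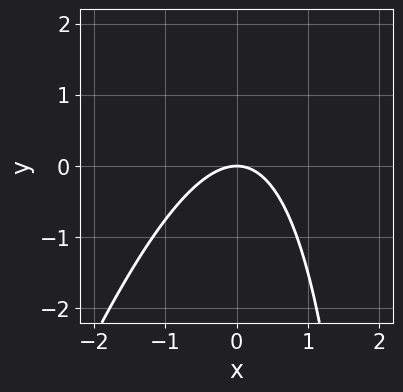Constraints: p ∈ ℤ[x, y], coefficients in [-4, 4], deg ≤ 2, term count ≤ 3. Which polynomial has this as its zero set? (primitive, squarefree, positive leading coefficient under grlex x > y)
3*x^2 - x*y + 3*y

The degree is 2 — no degree-1 curve has this shape.
Against the integer gridlines: it meets the x-axis at x = 0 (among the integer gridlines); it crosses the y-axis at the gridline y = 0.
Putting this together gives p.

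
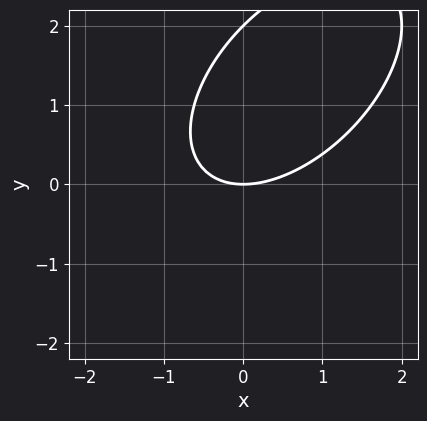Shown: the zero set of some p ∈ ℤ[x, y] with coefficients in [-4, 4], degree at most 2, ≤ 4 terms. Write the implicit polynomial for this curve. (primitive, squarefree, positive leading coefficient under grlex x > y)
1. Degree: the shape is more complex than any degree-1 curve, so deg p = 2.
2. Checking where it meets the axes: the y-axis gridline crossings are at y ∈ {0, 2}; it meets the x-axis at x = 0 (among the integer gridlines).
3. Matching integer coefficients to the picture gives p.

x^2 - x*y + y^2 - 2*y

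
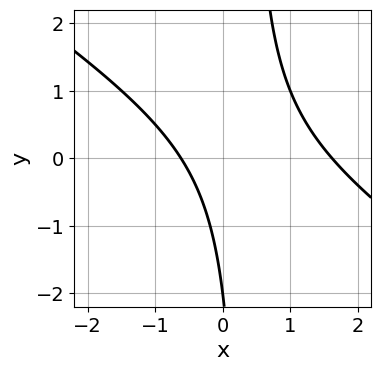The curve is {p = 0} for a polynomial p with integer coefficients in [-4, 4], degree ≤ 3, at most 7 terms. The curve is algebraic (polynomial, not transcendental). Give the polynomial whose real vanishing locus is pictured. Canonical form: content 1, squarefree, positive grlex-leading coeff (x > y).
First, degree: a generic line meets the curve in up to 2 points, so deg p = 2.
Next, from the visible intercepts: it meets the y-axis at y = -2 (among the integer gridlines).
Finally, the integer polynomial consistent with all of this is the stated p.

2*x^2 + 3*x*y - 2*x - y - 2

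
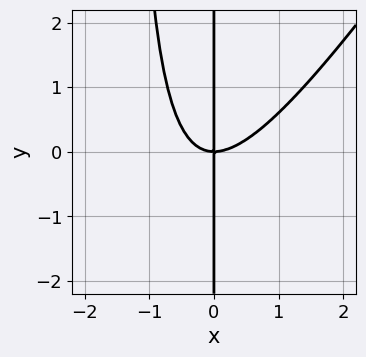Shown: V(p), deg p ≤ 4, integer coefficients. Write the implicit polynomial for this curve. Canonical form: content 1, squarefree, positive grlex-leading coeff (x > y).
(a) Degree: the shape is more complex than any degree-2 curve, so deg p = 3.
(b) Against the integer gridlines: the visible y-axis segment lies entirely on the curve; it crosses the x-axis at the gridline x = 0.
(c) Together with the visible shape, these determine p as stated.

3*x^3 - 2*x^2*y - 3*x*y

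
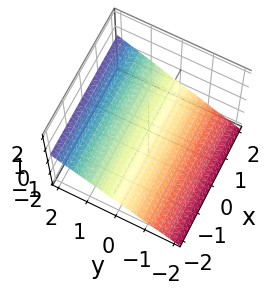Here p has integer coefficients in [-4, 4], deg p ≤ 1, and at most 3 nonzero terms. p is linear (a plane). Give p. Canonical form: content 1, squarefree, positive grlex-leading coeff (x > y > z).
2*y - 3*z - 2

First, deg p = 1.
Next, against the integer gridlines: no x-intercept at any integer in the box; it crosses the y-axis at the gridline y = 1.
Finally, these observations pin down the coefficients.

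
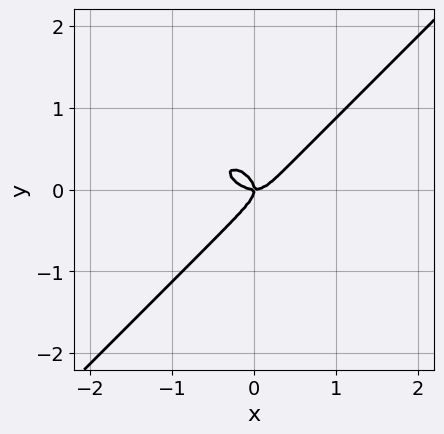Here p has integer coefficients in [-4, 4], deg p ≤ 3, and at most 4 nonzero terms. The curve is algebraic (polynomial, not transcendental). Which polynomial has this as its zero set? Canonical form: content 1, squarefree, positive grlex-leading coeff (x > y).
2*x^3 + x^2*y - 3*y^3 - x*y

First, degree: the shape is more complex than any degree-2 curve, so deg p = 3.
Then, from the visible intercepts: it crosses the x-axis at the gridline x = 0; it meets the y-axis at y = 0 (among the integer gridlines).
Finally, solving for integer coefficients yields p as stated.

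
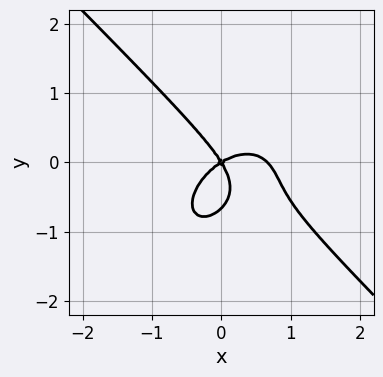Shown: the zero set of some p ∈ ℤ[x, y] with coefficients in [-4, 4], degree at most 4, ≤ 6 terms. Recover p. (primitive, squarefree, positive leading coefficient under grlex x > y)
Degree: a generic line meets the curve in up to 3 points, so deg p = 3.
From the visible intercepts: it meets the y-axis at y = 0 (among the integer gridlines); it crosses the x-axis at the gridline x = 0.
Assembling these constraints gives the stated polynomial.

3*x^3 + 3*y^3 - 2*x^2 + 2*x*y + 2*y^2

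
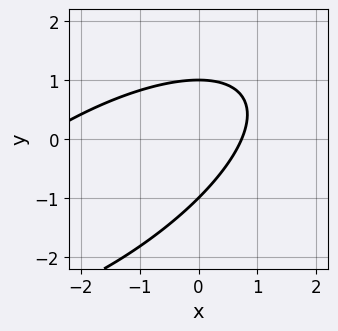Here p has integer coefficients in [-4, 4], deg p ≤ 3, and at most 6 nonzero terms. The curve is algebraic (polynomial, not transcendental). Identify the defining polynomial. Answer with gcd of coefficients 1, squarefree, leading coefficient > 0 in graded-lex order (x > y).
First, degree: no degree-1 curve has this shape, so deg p = 2.
Then, checking where it meets the axes: among the integer gridlines, it crosses the y-axis at y ∈ {-1, 1}.
Finally, solving for integer coefficients yields p as stated.

x^2 - 2*x*y + 2*y^2 + 2*x - 2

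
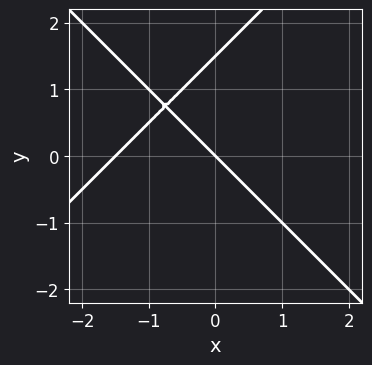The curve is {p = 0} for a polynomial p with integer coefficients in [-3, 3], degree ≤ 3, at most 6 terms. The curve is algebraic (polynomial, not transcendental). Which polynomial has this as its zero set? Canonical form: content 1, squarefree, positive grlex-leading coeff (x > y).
First, degree: no degree-1 curve has this shape, so deg p = 2.
Next, observable constraints: it meets the y-axis at y = 0 (among the integer gridlines); it meets the x-axis at x = 0 (among the integer gridlines).
Finally, these observations pin down the coefficients.

2*x^2 - 2*y^2 + 3*x + 3*y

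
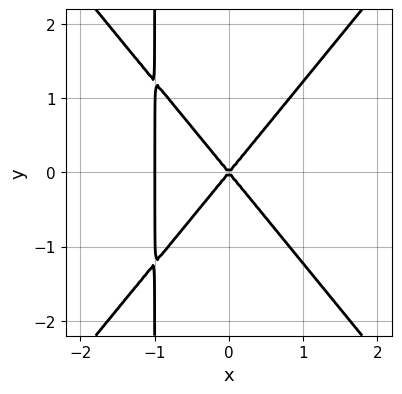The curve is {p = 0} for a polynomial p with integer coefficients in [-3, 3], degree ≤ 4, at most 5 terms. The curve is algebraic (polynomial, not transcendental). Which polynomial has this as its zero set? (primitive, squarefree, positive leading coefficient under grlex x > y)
First, degree: the shape is more complex than any degree-2 curve, so deg p = 3.
Next, symmetries: it's symmetric under y → −y, forcing even powers of y.
Next, observable constraints: the x-axis gridline crossings are at x ∈ {-1, 0}; one y-axis crossing is at y = 0.
Finally, fitting integer coefficients to these (and the overall shape) gives p.

3*x^3 - 2*x*y^2 + 3*x^2 - 2*y^2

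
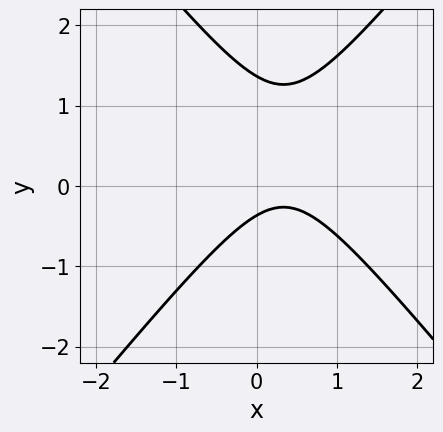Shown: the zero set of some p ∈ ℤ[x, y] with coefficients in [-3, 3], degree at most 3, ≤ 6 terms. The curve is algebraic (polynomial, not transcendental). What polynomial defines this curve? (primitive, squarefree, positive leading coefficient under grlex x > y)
(a) The degree is 2 — the shape is more complex than any degree-1 curve.
(b) From the visible intercepts: it misses every integer gridline on the x-axis.
(c) The integer polynomial consistent with all of this is the stated p.

3*x^2 - 2*y^2 - 2*x + 2*y + 1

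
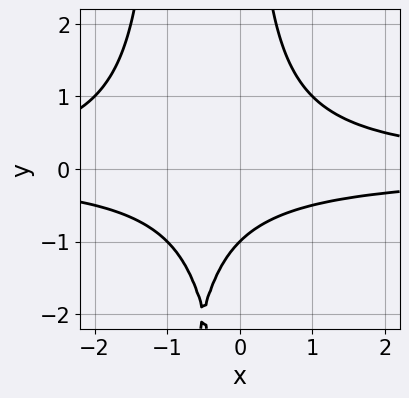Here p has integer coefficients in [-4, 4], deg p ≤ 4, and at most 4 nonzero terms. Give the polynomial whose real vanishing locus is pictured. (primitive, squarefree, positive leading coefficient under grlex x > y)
deg p = 4.
Checking where it meets the axes: no x-intercept at any integer in the box; it meets the y-axis at y = -1 (among the integer gridlines).
Together with the visible shape, these determine p as stated.

x^2*y^2 + x*y^2 - y - 1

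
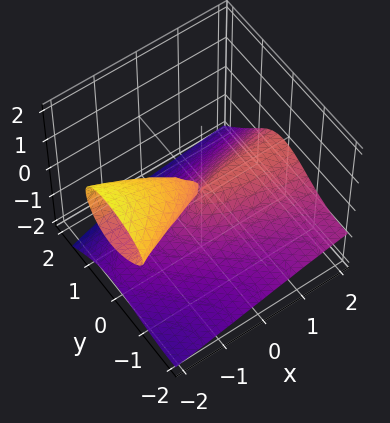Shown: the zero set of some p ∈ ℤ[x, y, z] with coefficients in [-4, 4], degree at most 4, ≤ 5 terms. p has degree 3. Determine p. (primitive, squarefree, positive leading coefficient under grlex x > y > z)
(a) I count 2 distinct pieces.
(b) The degree is 3 — no degree-2 surface has this shape.
(c) Checking where it meets the axes: it crosses the z-axis at the gridline z = 0; the visible x-axis segment lies entirely on the surface; one y-axis crossing is at y = 0.
(d) Fitting integer coefficients to these (and the overall shape) gives p.

y^3 + 2*z^3 + 2*x*z + 3*y^2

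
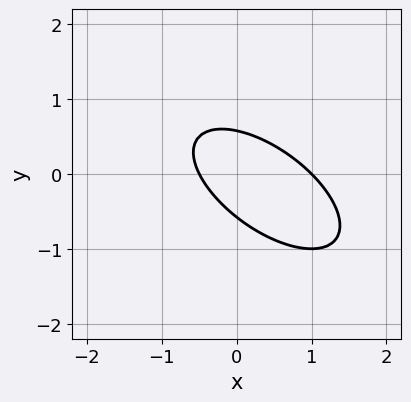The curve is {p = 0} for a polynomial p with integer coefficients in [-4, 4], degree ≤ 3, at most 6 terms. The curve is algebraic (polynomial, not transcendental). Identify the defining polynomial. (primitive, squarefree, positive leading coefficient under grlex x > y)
1. The degree is 2 — the shape is more complex than any degree-1 curve.
2. From the visible intercepts: it crosses the x-axis at the gridline x = 1.
3. Assembling these constraints gives the stated polynomial.

2*x^2 + 3*x*y + 3*y^2 - x - 1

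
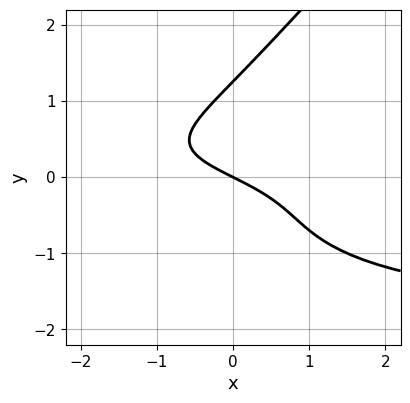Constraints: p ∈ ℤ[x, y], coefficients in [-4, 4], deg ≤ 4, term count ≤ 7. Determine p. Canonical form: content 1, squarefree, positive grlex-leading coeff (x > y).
x*y^3 - y^4 + 2*x*y^2 + x + 2*y

First, deg p = 4.
Then, reading off the gridlines: it crosses the x-axis at the gridline x = 0; it crosses the y-axis at the gridline y = 0.
Finally, solving for integer coefficients yields p as stated.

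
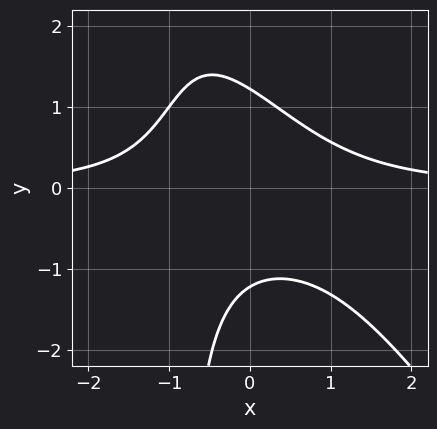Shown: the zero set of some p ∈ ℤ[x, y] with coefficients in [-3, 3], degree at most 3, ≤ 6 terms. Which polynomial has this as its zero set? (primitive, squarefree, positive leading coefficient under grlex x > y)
3*x^2*y + 2*x*y^2 + 2*y^2 - 3

1. Degree: a generic line meets the curve in up to 3 points, so deg p = 3.
2. From the axis intercepts and sections: the curve avoids every integer x-axis point in the box.
3. Together with the visible shape, these determine p as stated.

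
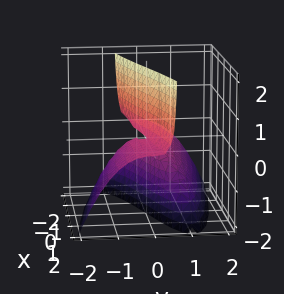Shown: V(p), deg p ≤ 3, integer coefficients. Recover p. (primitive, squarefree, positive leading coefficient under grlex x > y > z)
The degree is 3 — the shape is more complex than any degree-2 surface.
Checking where it meets the axes: the visible x-axis segment lies entirely on the surface; it crosses the y-axis at the gridline y = 0.
These observations pin down the coefficients.

2*y^3 - x*z + 3*y*z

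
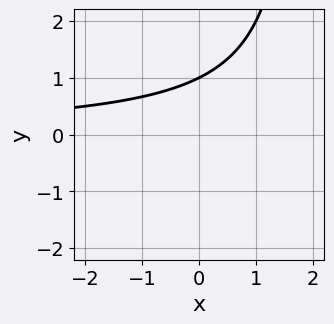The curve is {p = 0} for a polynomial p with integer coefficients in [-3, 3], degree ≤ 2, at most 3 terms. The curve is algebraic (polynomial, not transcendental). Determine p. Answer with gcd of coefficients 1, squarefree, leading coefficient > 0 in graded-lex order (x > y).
deg p = 2. No degree-1 curve has this shape.
Observable constraints: it crosses the y-axis at the gridline y = 1; no x-intercept at any integer in the box.
Matching integer coefficients to the picture gives p.

x*y - 2*y + 2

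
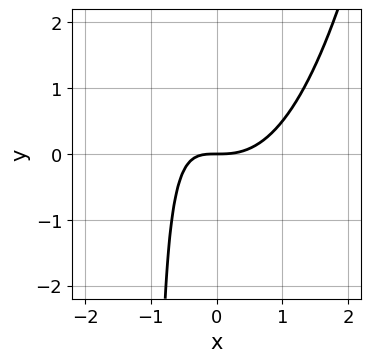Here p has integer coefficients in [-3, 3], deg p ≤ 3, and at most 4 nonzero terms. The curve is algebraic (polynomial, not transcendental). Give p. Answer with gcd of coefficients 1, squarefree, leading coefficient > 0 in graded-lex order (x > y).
x^3 - x*y - y

Degree: a generic line meets the curve in up to 3 points, so deg p = 3.
Against the integer gridlines: it meets the x-axis at x = 0 (among the integer gridlines); it crosses the y-axis at the gridline y = 0.
Assembling these constraints gives the stated polynomial.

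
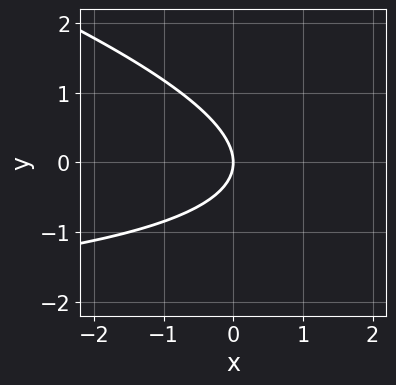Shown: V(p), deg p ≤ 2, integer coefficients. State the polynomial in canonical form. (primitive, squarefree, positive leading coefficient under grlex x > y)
x*y + 3*y^2 + 3*x

1. deg p = 2. No degree-1 curve has this shape.
2. Against the integer gridlines: it crosses the x-axis at the gridline x = 0; it crosses the y-axis at the gridline y = 0.
3. Matching integer coefficients to the picture gives p.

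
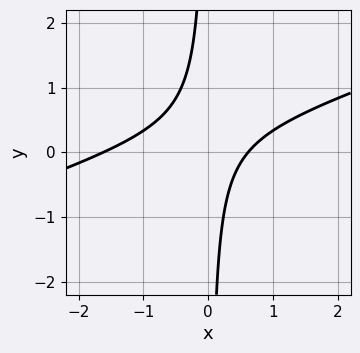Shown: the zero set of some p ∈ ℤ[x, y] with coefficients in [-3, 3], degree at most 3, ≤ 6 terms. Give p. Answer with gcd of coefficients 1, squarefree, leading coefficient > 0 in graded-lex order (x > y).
(a) Degree: a generic line meets the curve in up to 2 points, so deg p = 2.
(b) From the axis intercepts and sections: the curve avoids every integer y-axis point in the box.
(c) Solving for integer coefficients yields p as stated.

x^2 - 3*x*y + x - 1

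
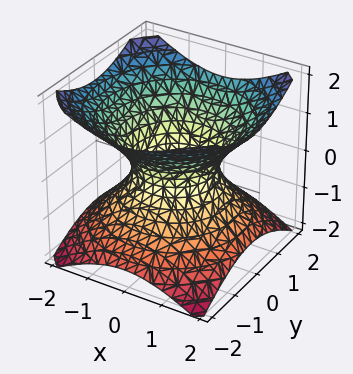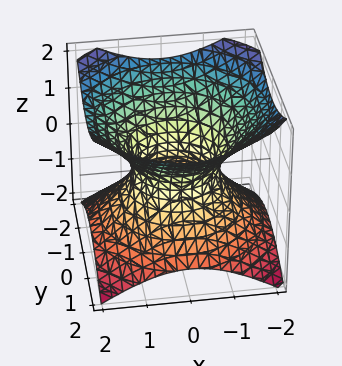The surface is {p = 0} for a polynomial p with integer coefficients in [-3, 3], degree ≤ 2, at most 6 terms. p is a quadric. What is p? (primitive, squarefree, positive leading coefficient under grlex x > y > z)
2*x^2 + 2*y^2 - 3*z^2 - 2

(a) deg p = 2. An hourglass — one-sheet hyperboloid; a quadric.
(b) Symmetries: the z ↦ −z reflection is a symmetry, so z appears only in even powers; the surface is invariant under rotation about z: p = q(x² + y², z).
(c) Against the integer gridlines: a circular section at z = -1 has radius between 1 and 2; the x-axis gridline crossings are at x ∈ {-1, 1}; the surface avoids every integer z-axis point in the box; among the integer gridlines, it crosses the y-axis at y ∈ {-1, 1}.
(d) Assembling these constraints gives the stated polynomial.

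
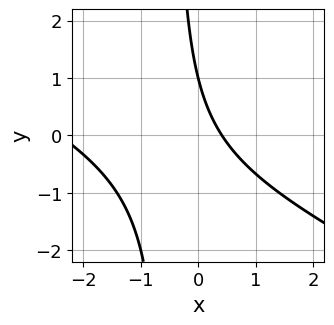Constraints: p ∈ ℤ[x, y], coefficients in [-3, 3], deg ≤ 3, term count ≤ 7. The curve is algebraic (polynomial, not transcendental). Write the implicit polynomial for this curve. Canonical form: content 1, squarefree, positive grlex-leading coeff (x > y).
x^2 + 2*x*y + 2*x + y - 1

First, deg p = 2. The shape is more complex than any degree-1 curve.
Then, from the visible intercepts: it meets the y-axis at y = 1 (among the integer gridlines).
Finally, solving for integer coefficients yields p as stated.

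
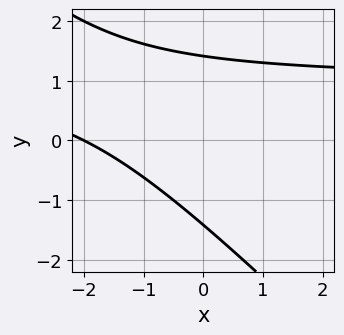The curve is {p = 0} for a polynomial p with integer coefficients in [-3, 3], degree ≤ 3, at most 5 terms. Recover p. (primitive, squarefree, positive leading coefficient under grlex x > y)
x*y + y^2 - x - 2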